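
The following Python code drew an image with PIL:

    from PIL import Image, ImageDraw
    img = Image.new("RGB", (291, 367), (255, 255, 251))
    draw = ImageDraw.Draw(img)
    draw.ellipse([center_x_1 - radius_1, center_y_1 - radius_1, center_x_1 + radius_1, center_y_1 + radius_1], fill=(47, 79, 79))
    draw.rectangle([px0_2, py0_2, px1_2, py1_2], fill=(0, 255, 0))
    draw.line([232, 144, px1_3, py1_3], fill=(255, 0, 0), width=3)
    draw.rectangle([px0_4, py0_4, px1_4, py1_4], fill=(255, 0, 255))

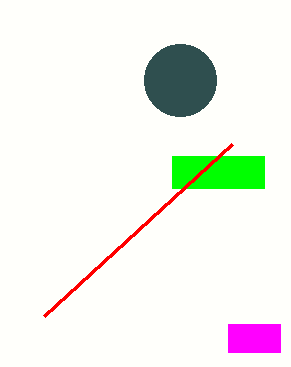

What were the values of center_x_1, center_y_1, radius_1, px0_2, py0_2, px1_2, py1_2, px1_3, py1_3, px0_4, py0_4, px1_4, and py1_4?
center_x_1 = 180
center_y_1 = 80
radius_1 = 36
px0_2 = 172
py0_2 = 156
px1_2 = 264
py1_2 = 188
px1_3 = 44
py1_3 = 316
px0_4 = 228
py0_4 = 324
px1_4 = 280
py1_4 = 352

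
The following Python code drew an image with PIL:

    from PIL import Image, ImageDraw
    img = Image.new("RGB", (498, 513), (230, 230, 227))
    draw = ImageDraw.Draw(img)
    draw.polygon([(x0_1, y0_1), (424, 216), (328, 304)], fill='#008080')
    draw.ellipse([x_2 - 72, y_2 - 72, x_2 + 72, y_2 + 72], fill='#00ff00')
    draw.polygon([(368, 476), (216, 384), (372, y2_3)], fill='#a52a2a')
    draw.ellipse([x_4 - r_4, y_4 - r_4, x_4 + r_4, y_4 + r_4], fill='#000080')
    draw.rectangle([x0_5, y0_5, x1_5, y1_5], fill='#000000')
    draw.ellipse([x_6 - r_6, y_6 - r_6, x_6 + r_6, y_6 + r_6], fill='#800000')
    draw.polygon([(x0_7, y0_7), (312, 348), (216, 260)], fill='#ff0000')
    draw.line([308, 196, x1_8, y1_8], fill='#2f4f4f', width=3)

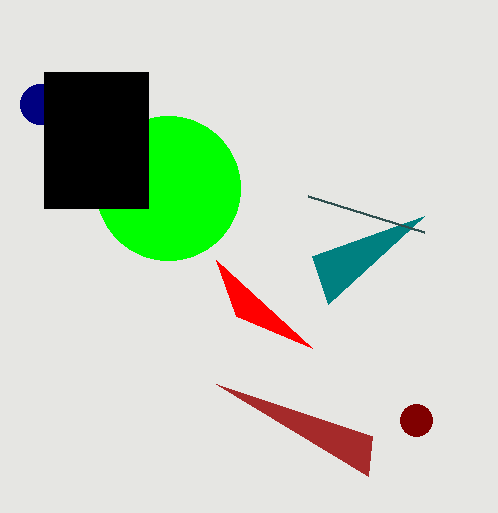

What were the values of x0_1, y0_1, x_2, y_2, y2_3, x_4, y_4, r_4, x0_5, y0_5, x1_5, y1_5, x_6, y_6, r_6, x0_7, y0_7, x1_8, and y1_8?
x0_1 = 312
y0_1 = 256
x_2 = 168
y_2 = 188
y2_3 = 436
x_4 = 40
y_4 = 104
r_4 = 20
x0_5 = 44
y0_5 = 72
x1_5 = 148
y1_5 = 208
x_6 = 416
y_6 = 420
r_6 = 16
x0_7 = 236
y0_7 = 316
x1_8 = 424
y1_8 = 232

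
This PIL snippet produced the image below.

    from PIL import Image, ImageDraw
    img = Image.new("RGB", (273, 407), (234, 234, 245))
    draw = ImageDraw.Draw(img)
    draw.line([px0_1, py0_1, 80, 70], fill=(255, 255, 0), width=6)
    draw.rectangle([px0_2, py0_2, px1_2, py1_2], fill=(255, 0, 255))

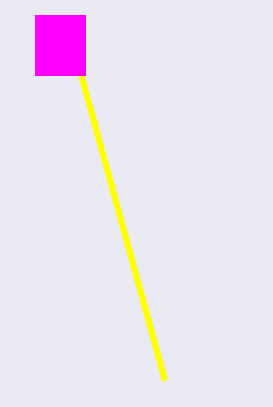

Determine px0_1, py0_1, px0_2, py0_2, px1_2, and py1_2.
px0_1 = 165; py0_1 = 380; px0_2 = 35; py0_2 = 15; px1_2 = 85; py1_2 = 75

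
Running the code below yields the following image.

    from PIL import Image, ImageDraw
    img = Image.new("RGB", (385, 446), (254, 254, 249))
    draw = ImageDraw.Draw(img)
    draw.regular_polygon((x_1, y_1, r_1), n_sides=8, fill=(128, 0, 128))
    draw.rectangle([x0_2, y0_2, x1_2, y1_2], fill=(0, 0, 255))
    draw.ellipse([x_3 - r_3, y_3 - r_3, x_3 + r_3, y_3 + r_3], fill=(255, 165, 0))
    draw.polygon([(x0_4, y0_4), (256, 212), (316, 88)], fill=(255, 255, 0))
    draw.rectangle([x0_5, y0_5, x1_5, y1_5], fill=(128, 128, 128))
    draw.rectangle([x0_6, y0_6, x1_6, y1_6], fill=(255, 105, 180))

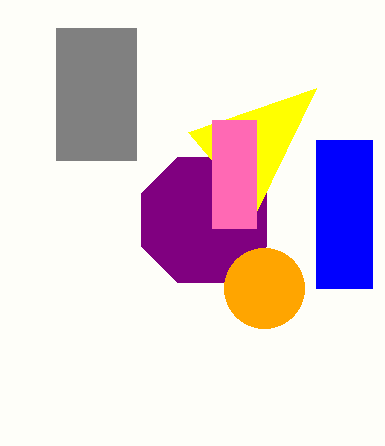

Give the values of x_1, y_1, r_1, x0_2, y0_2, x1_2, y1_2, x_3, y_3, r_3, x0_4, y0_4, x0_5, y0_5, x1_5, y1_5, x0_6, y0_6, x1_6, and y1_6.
x_1 = 204, y_1 = 220, r_1 = 68, x0_2 = 316, y0_2 = 140, x1_2 = 372, y1_2 = 288, x_3 = 264, y_3 = 288, r_3 = 40, x0_4 = 188, y0_4 = 132, x0_5 = 56, y0_5 = 28, x1_5 = 136, y1_5 = 160, x0_6 = 212, y0_6 = 120, x1_6 = 256, y1_6 = 228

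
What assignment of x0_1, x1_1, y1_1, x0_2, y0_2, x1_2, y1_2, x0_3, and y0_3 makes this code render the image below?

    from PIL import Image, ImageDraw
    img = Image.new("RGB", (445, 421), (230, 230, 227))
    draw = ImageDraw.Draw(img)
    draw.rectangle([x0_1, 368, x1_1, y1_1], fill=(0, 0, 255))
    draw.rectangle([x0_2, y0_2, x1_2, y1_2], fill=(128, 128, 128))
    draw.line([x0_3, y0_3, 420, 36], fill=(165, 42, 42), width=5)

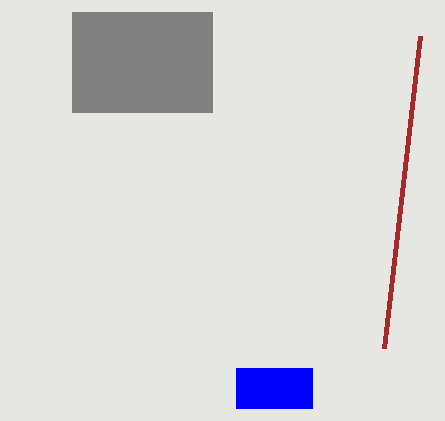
x0_1 = 236, x1_1 = 312, y1_1 = 408, x0_2 = 72, y0_2 = 12, x1_2 = 212, y1_2 = 112, x0_3 = 384, y0_3 = 348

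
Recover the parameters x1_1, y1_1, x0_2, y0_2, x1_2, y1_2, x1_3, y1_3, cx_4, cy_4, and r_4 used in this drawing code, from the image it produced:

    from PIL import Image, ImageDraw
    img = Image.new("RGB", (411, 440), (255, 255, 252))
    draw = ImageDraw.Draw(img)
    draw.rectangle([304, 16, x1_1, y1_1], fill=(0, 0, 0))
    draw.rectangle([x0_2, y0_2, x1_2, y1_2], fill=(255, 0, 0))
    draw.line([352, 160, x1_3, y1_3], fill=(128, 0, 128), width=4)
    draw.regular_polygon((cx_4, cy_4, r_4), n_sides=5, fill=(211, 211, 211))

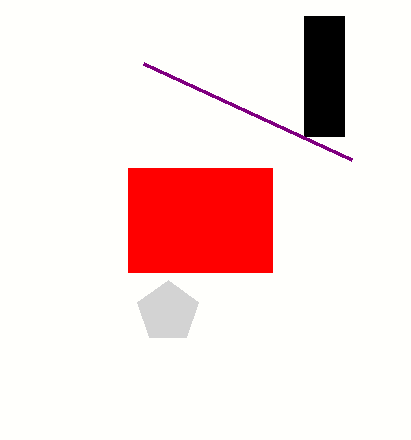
x1_1 = 344; y1_1 = 136; x0_2 = 128; y0_2 = 168; x1_2 = 272; y1_2 = 272; x1_3 = 144; y1_3 = 64; cx_4 = 168; cy_4 = 312; r_4 = 32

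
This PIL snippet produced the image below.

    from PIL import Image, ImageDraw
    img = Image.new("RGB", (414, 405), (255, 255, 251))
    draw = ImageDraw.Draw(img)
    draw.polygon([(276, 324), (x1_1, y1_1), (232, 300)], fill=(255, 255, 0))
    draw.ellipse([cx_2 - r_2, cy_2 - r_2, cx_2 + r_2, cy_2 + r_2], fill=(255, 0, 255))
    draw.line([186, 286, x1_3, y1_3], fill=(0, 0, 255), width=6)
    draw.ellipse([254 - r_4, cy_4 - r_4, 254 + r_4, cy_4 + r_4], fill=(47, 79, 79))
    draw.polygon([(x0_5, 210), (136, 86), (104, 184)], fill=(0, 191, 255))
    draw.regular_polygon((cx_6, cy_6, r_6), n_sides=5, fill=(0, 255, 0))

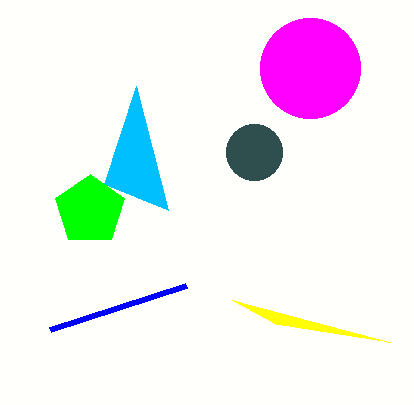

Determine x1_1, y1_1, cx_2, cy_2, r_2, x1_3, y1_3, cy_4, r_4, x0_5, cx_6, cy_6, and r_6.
x1_1 = 390
y1_1 = 342
cx_2 = 310
cy_2 = 68
r_2 = 50
x1_3 = 50
y1_3 = 330
cy_4 = 152
r_4 = 28
x0_5 = 168
cx_6 = 90
cy_6 = 210
r_6 = 36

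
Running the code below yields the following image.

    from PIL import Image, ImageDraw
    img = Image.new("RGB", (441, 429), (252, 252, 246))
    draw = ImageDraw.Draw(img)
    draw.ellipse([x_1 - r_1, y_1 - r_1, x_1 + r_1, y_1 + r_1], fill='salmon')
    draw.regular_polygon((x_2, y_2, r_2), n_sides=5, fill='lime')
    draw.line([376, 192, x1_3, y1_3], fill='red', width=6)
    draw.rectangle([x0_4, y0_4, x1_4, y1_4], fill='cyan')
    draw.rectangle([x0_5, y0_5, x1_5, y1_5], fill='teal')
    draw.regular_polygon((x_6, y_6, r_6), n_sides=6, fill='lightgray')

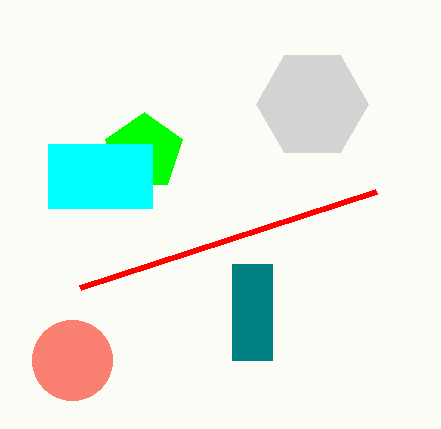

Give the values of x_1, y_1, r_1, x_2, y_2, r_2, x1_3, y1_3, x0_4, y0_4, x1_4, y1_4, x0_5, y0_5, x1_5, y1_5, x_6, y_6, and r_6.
x_1 = 72, y_1 = 360, r_1 = 40, x_2 = 144, y_2 = 152, r_2 = 40, x1_3 = 80, y1_3 = 288, x0_4 = 48, y0_4 = 144, x1_4 = 152, y1_4 = 208, x0_5 = 232, y0_5 = 264, x1_5 = 272, y1_5 = 360, x_6 = 312, y_6 = 104, r_6 = 56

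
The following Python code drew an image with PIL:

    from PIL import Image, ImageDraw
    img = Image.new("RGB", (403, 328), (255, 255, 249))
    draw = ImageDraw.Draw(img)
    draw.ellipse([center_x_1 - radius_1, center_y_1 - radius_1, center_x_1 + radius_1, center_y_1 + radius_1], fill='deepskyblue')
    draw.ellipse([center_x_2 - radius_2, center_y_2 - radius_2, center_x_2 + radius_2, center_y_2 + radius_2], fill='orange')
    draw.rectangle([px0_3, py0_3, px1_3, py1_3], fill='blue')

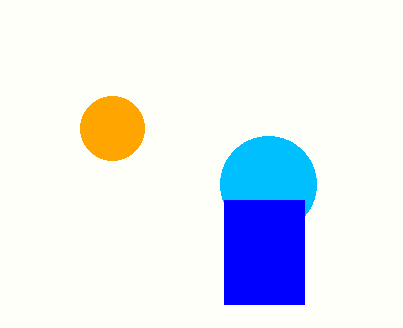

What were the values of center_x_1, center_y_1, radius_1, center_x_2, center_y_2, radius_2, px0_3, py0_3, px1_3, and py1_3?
center_x_1 = 268, center_y_1 = 184, radius_1 = 48, center_x_2 = 112, center_y_2 = 128, radius_2 = 32, px0_3 = 224, py0_3 = 200, px1_3 = 304, py1_3 = 304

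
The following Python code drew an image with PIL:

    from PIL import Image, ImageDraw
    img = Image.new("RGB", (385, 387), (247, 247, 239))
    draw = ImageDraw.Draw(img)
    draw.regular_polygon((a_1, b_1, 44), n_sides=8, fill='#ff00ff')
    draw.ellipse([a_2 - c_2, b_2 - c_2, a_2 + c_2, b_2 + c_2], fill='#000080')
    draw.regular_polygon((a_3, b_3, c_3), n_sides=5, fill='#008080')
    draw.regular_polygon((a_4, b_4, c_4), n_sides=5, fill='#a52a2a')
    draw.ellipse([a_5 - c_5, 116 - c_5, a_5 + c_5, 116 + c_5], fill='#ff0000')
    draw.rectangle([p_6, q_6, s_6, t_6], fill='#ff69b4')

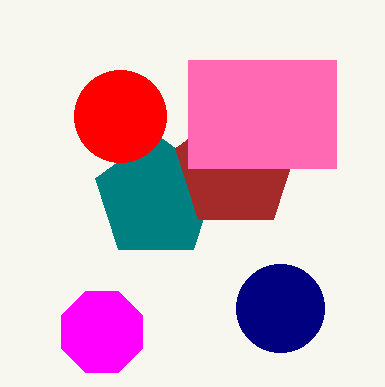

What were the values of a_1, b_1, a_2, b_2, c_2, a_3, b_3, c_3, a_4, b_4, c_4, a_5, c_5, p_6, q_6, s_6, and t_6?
a_1 = 102, b_1 = 332, a_2 = 280, b_2 = 308, c_2 = 44, a_3 = 156, b_3 = 198, c_3 = 64, a_4 = 236, b_4 = 168, c_4 = 64, a_5 = 120, c_5 = 46, p_6 = 188, q_6 = 60, s_6 = 336, t_6 = 168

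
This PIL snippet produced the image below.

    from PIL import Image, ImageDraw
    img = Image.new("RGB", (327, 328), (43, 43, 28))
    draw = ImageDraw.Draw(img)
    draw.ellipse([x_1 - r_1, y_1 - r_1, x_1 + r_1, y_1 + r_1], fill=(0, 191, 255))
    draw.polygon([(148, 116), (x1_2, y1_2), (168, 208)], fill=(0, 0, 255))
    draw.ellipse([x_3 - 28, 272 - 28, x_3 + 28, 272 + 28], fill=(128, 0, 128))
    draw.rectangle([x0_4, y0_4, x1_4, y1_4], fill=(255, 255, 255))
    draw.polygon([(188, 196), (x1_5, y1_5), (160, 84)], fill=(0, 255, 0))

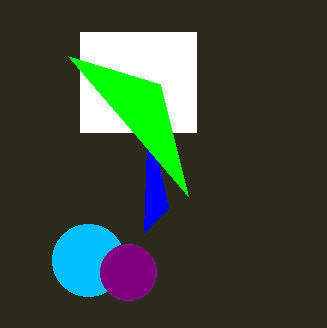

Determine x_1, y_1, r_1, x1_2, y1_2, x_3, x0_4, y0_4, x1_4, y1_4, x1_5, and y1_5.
x_1 = 88, y_1 = 260, r_1 = 36, x1_2 = 144, y1_2 = 232, x_3 = 128, x0_4 = 80, y0_4 = 32, x1_4 = 196, y1_4 = 132, x1_5 = 68, y1_5 = 56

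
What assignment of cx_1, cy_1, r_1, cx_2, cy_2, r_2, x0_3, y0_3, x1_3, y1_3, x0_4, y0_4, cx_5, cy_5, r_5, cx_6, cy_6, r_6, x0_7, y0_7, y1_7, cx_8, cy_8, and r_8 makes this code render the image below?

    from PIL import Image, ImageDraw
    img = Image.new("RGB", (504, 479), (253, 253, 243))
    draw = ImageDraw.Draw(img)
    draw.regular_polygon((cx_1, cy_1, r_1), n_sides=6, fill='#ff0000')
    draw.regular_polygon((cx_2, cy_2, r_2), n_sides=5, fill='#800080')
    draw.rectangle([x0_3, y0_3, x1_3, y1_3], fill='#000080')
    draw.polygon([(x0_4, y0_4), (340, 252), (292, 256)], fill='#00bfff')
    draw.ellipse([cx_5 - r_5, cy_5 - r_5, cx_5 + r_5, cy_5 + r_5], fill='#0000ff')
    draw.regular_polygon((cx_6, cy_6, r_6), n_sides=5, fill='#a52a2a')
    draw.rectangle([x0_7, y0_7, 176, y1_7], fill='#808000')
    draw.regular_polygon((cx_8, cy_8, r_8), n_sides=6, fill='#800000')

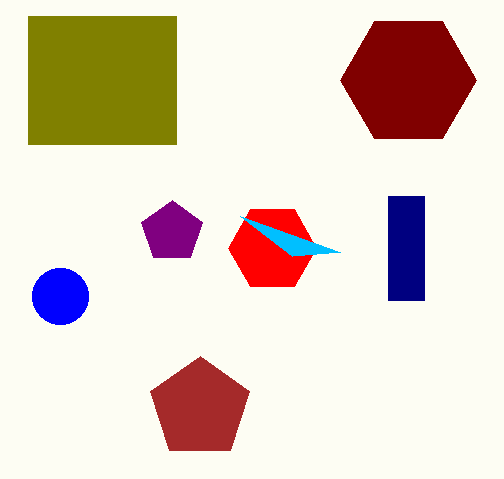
cx_1 = 272, cy_1 = 248, r_1 = 44, cx_2 = 172, cy_2 = 232, r_2 = 32, x0_3 = 388, y0_3 = 196, x1_3 = 424, y1_3 = 300, x0_4 = 240, y0_4 = 216, cx_5 = 60, cy_5 = 296, r_5 = 28, cx_6 = 200, cy_6 = 408, r_6 = 52, x0_7 = 28, y0_7 = 16, y1_7 = 144, cx_8 = 408, cy_8 = 80, r_8 = 68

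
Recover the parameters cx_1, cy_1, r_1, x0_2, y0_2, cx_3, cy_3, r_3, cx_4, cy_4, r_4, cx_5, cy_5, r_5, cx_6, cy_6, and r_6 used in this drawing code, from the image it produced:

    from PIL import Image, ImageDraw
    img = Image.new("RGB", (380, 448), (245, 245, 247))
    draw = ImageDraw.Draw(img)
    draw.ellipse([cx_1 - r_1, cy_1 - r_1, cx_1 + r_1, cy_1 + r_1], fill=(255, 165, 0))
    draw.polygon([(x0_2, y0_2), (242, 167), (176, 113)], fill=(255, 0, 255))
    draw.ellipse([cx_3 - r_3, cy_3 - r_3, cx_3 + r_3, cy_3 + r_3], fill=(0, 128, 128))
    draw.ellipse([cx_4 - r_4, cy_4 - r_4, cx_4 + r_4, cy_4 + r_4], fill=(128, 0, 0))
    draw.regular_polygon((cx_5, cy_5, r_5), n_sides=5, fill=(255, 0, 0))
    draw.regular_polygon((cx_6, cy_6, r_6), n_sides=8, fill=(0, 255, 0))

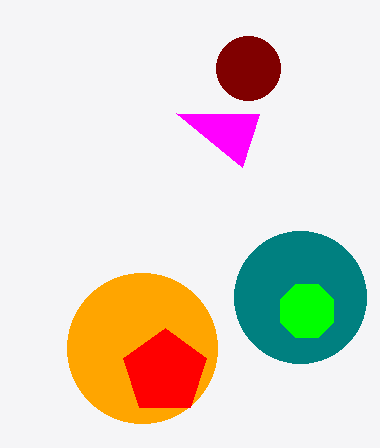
cx_1 = 142
cy_1 = 348
r_1 = 75
x0_2 = 259
y0_2 = 114
cx_3 = 300
cy_3 = 297
r_3 = 66
cx_4 = 248
cy_4 = 68
r_4 = 32
cx_5 = 165
cy_5 = 372
r_5 = 44
cx_6 = 307
cy_6 = 311
r_6 = 29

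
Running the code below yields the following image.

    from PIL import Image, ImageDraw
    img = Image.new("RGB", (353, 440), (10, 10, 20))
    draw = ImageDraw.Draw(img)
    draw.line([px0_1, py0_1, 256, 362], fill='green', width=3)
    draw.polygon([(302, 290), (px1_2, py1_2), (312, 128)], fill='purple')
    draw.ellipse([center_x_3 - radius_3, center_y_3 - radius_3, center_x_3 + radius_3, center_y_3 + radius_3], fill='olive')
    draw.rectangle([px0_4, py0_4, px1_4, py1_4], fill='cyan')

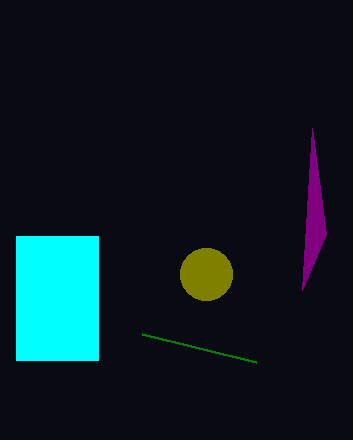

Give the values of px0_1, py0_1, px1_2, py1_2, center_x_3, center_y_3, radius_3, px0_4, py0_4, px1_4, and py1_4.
px0_1 = 142
py0_1 = 334
px1_2 = 326
py1_2 = 234
center_x_3 = 206
center_y_3 = 274
radius_3 = 26
px0_4 = 16
py0_4 = 236
px1_4 = 98
py1_4 = 360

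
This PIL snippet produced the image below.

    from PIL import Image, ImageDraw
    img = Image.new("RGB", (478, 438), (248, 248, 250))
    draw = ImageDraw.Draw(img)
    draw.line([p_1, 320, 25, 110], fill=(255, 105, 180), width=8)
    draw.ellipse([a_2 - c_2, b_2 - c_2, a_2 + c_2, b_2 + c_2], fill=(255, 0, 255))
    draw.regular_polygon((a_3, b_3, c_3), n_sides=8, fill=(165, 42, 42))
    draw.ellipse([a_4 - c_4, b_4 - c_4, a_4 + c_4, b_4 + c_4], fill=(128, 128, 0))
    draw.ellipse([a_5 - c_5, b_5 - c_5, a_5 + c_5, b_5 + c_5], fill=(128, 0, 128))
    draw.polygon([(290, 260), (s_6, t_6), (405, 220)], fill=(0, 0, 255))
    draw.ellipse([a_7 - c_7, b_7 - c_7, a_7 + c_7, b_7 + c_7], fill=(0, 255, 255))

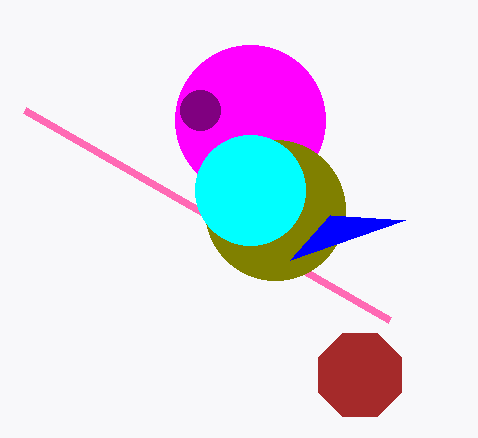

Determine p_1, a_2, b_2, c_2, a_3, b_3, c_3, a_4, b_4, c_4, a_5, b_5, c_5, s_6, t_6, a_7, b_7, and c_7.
p_1 = 390, a_2 = 250, b_2 = 120, c_2 = 75, a_3 = 360, b_3 = 375, c_3 = 45, a_4 = 275, b_4 = 210, c_4 = 70, a_5 = 200, b_5 = 110, c_5 = 20, s_6 = 330, t_6 = 215, a_7 = 250, b_7 = 190, c_7 = 55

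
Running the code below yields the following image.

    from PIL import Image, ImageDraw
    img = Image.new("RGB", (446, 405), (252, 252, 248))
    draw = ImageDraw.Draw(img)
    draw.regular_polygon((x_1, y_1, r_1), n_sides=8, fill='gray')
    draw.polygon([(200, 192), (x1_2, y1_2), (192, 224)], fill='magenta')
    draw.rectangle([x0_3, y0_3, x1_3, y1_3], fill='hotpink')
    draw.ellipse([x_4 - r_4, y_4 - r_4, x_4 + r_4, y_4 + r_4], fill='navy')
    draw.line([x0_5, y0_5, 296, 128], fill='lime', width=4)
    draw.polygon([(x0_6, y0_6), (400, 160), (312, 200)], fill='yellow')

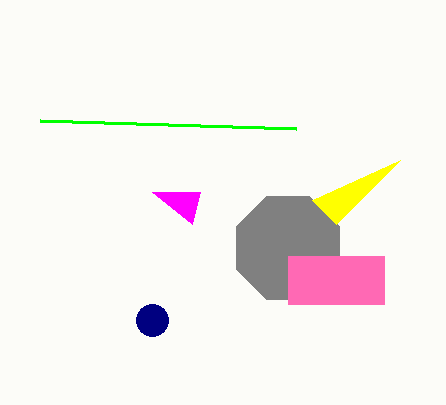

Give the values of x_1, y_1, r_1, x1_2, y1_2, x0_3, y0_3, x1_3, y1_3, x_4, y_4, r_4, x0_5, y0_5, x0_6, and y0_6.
x_1 = 288, y_1 = 248, r_1 = 56, x1_2 = 152, y1_2 = 192, x0_3 = 288, y0_3 = 256, x1_3 = 384, y1_3 = 304, x_4 = 152, y_4 = 320, r_4 = 16, x0_5 = 40, y0_5 = 120, x0_6 = 336, y0_6 = 224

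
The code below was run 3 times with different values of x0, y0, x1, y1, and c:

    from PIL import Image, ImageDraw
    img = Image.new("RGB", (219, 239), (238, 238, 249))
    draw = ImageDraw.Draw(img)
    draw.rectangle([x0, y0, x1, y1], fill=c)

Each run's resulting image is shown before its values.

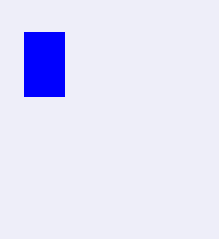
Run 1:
x0 = 24; y0 = 32; x1 = 64; y1 = 96; c = 'blue'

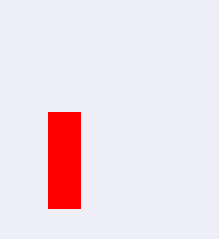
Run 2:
x0 = 48
y0 = 112
x1 = 80
y1 = 208
c = 'red'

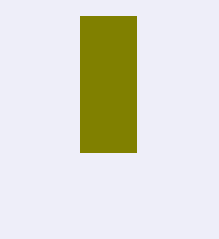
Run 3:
x0 = 80
y0 = 16
x1 = 136
y1 = 152
c = 'olive'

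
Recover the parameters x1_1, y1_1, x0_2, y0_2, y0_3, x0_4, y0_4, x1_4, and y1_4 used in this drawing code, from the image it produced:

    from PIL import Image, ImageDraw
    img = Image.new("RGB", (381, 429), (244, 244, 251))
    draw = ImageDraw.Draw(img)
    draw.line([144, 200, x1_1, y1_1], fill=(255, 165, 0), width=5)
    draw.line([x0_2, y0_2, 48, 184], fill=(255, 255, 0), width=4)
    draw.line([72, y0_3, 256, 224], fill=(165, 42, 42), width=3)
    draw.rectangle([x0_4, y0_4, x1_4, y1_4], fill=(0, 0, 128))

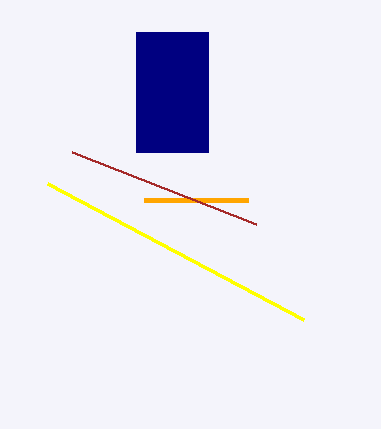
x1_1 = 248; y1_1 = 200; x0_2 = 304; y0_2 = 320; y0_3 = 152; x0_4 = 136; y0_4 = 32; x1_4 = 208; y1_4 = 152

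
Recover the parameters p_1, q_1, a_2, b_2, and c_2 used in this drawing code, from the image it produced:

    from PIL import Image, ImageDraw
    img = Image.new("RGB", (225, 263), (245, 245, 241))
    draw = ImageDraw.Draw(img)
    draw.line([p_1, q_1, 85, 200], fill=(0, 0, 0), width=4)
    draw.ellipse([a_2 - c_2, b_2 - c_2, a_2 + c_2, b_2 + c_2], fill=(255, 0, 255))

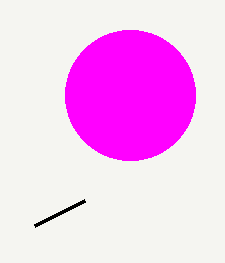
p_1 = 35; q_1 = 225; a_2 = 130; b_2 = 95; c_2 = 65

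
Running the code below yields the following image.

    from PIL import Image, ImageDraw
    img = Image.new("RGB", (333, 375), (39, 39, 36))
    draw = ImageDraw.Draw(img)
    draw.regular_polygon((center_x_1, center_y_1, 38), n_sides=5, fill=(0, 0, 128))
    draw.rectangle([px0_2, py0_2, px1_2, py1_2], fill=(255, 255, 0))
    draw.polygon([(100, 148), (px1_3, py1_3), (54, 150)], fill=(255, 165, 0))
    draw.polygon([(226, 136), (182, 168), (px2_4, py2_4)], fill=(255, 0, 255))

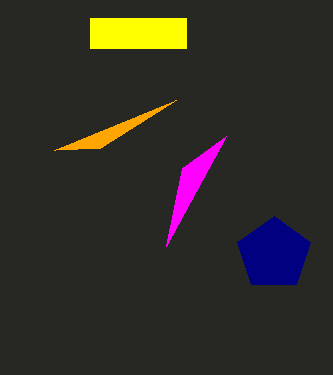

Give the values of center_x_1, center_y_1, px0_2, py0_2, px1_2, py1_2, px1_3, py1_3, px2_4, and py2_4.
center_x_1 = 274
center_y_1 = 254
px0_2 = 90
py0_2 = 18
px1_2 = 186
py1_2 = 48
px1_3 = 176
py1_3 = 100
px2_4 = 166
py2_4 = 246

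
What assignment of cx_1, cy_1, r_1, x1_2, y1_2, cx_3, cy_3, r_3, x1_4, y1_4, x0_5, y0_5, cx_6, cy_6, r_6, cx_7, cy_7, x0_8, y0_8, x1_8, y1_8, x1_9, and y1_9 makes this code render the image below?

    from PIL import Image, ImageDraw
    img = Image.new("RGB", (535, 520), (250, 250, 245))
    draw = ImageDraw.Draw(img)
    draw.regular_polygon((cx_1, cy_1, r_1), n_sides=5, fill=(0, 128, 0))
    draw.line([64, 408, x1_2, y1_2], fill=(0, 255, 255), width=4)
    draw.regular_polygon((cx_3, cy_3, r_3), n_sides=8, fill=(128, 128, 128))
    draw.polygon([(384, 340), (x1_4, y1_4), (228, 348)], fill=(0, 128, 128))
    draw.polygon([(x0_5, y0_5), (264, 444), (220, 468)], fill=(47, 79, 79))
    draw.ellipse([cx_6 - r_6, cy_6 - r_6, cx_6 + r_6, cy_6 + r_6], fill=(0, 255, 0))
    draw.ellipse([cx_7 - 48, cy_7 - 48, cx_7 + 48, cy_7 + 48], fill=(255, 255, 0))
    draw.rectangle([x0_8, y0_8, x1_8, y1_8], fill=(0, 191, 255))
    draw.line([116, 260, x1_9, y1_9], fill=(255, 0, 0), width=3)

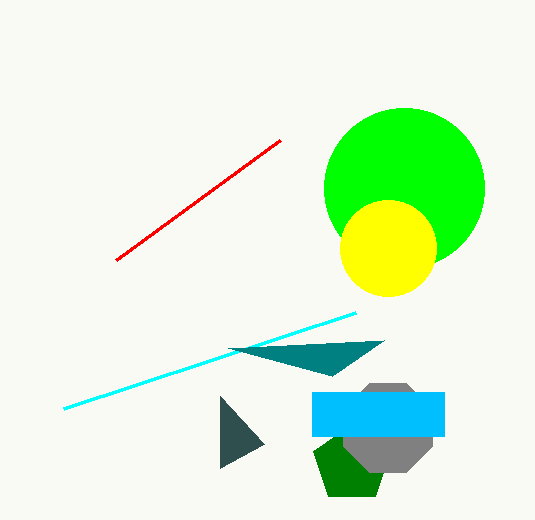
cx_1 = 352
cy_1 = 464
r_1 = 40
x1_2 = 356
y1_2 = 312
cx_3 = 388
cy_3 = 428
r_3 = 48
x1_4 = 332
y1_4 = 376
x0_5 = 220
y0_5 = 396
cx_6 = 404
cy_6 = 188
r_6 = 80
cx_7 = 388
cy_7 = 248
x0_8 = 312
y0_8 = 392
x1_8 = 444
y1_8 = 436
x1_9 = 280
y1_9 = 140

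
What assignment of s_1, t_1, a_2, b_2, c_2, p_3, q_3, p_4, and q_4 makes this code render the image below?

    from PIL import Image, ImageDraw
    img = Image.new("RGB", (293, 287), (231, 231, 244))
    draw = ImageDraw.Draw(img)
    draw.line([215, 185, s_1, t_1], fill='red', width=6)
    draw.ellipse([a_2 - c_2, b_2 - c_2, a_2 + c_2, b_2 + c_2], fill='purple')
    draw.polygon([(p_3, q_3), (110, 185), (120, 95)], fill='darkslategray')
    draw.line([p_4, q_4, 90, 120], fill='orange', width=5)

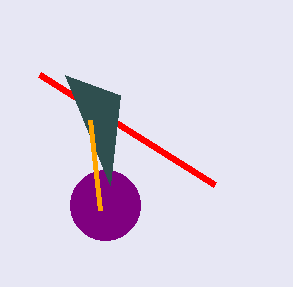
s_1 = 40, t_1 = 75, a_2 = 105, b_2 = 205, c_2 = 35, p_3 = 65, q_3 = 75, p_4 = 100, q_4 = 210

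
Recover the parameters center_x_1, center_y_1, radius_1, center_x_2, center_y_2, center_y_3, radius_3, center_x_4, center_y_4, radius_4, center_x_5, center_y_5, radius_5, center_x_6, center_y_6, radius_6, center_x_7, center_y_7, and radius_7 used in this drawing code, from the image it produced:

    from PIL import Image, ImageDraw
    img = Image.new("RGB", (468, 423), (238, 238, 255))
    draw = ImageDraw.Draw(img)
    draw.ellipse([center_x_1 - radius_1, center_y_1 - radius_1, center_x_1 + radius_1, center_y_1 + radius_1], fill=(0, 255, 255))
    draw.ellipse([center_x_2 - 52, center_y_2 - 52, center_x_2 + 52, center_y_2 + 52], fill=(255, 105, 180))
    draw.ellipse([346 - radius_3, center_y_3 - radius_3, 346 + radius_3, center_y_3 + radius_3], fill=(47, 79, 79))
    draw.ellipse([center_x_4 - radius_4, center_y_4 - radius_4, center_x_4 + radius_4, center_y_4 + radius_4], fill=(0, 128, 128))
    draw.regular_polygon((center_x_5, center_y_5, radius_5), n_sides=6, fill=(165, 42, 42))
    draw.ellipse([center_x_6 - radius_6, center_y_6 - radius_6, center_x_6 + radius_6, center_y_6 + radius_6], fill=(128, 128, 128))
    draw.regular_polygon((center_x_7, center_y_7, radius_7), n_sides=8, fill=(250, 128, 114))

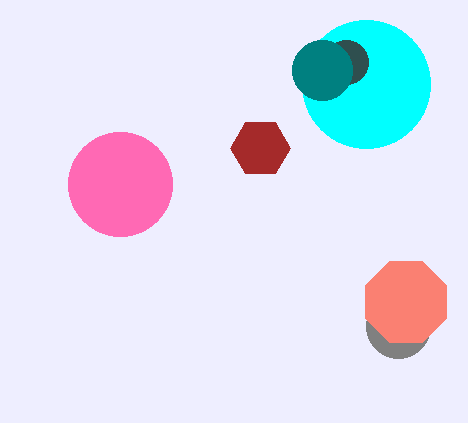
center_x_1 = 366
center_y_1 = 84
radius_1 = 64
center_x_2 = 120
center_y_2 = 184
center_y_3 = 62
radius_3 = 22
center_x_4 = 322
center_y_4 = 70
radius_4 = 30
center_x_5 = 260
center_y_5 = 148
radius_5 = 30
center_x_6 = 398
center_y_6 = 326
radius_6 = 32
center_x_7 = 406
center_y_7 = 302
radius_7 = 44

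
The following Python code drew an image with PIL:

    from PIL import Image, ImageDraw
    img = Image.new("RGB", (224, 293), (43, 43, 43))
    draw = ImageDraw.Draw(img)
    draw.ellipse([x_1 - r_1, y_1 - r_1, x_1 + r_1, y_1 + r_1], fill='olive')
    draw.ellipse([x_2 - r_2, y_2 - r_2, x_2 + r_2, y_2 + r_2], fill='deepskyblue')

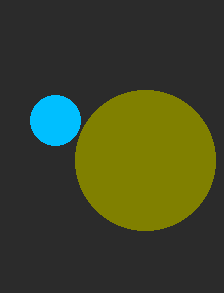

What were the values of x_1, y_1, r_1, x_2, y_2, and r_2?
x_1 = 145; y_1 = 160; r_1 = 70; x_2 = 55; y_2 = 120; r_2 = 25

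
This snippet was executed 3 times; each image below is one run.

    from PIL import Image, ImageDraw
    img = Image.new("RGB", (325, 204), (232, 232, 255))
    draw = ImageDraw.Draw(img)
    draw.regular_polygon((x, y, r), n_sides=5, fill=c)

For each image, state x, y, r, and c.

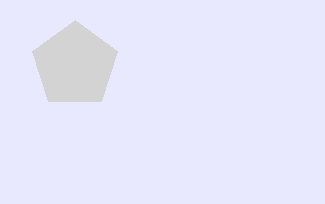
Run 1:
x = 75
y = 65
r = 45
c = 'lightgray'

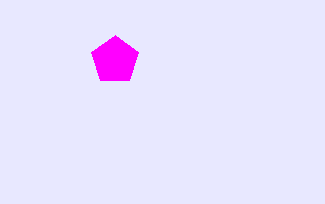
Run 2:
x = 115
y = 60
r = 25
c = 'magenta'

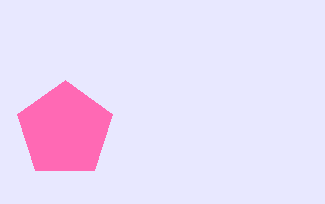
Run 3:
x = 65; y = 130; r = 50; c = 'hotpink'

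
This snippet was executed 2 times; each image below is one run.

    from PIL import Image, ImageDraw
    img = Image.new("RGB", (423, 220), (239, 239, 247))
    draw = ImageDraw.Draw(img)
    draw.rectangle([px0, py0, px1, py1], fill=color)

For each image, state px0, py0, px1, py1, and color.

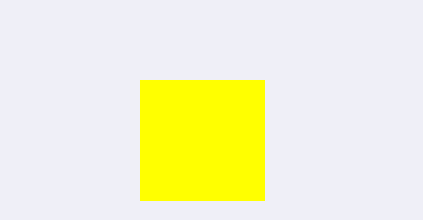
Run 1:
px0 = 140
py0 = 80
px1 = 264
py1 = 200
color = 'yellow'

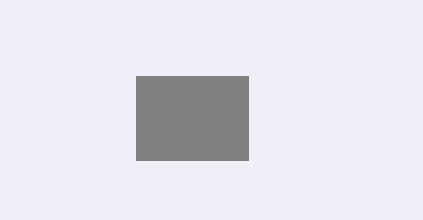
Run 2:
px0 = 136, py0 = 76, px1 = 248, py1 = 160, color = 'gray'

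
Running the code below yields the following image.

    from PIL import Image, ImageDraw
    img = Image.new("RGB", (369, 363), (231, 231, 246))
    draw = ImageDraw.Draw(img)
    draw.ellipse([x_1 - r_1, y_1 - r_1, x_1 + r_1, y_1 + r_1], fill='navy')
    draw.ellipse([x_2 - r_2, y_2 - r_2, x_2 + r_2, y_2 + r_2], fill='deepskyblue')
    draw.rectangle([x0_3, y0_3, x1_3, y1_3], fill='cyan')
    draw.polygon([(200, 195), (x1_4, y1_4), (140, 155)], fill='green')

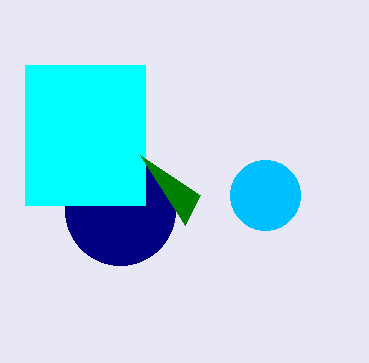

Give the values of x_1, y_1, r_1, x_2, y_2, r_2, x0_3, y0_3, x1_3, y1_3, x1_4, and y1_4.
x_1 = 120
y_1 = 210
r_1 = 55
x_2 = 265
y_2 = 195
r_2 = 35
x0_3 = 25
y0_3 = 65
x1_3 = 145
y1_3 = 205
x1_4 = 185
y1_4 = 225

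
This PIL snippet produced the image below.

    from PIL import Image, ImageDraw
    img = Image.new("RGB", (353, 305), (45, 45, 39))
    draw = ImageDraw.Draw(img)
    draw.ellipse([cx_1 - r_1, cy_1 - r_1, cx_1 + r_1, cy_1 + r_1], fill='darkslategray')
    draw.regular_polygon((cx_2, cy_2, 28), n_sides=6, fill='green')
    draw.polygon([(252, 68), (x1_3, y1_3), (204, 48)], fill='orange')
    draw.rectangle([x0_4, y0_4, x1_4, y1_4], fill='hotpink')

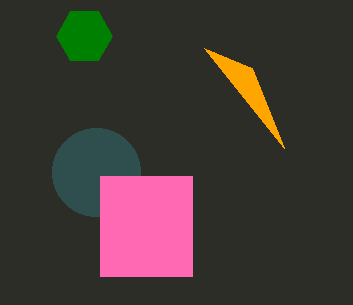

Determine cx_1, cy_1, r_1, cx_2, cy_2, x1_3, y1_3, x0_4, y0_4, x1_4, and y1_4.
cx_1 = 96; cy_1 = 172; r_1 = 44; cx_2 = 84; cy_2 = 36; x1_3 = 284; y1_3 = 148; x0_4 = 100; y0_4 = 176; x1_4 = 192; y1_4 = 276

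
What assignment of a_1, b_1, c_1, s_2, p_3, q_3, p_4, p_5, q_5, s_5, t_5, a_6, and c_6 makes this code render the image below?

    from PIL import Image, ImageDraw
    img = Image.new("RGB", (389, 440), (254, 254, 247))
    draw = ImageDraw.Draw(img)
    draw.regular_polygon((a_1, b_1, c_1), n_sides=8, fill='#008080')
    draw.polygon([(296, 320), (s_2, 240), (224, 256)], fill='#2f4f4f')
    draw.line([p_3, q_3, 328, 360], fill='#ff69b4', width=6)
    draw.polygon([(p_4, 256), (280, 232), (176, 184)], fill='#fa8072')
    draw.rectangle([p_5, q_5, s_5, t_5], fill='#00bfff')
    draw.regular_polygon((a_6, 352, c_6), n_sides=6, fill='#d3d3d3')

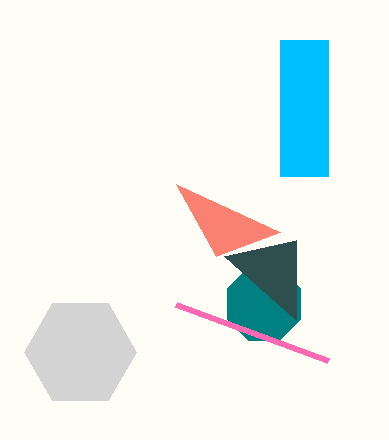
a_1 = 264
b_1 = 304
c_1 = 40
s_2 = 296
p_3 = 176
q_3 = 304
p_4 = 216
p_5 = 280
q_5 = 40
s_5 = 328
t_5 = 176
a_6 = 80
c_6 = 56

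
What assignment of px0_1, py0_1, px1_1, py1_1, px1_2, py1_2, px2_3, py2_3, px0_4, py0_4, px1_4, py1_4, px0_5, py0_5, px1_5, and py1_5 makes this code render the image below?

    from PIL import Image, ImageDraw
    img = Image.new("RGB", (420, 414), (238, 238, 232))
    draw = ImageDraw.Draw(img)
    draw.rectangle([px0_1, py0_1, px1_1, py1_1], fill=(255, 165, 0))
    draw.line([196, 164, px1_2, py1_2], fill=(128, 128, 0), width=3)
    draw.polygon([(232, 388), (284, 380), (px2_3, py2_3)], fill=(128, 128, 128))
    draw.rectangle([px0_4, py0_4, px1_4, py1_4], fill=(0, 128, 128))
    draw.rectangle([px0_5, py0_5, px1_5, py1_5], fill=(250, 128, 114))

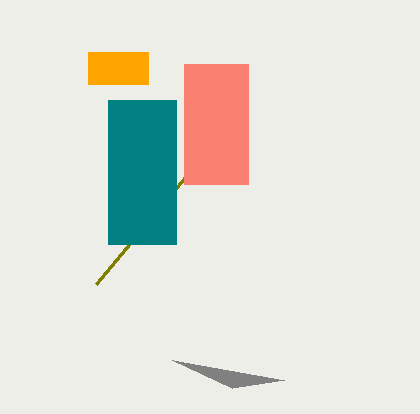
px0_1 = 88, py0_1 = 52, px1_1 = 148, py1_1 = 84, px1_2 = 96, py1_2 = 284, px2_3 = 172, py2_3 = 360, px0_4 = 108, py0_4 = 100, px1_4 = 176, py1_4 = 244, px0_5 = 184, py0_5 = 64, px1_5 = 248, py1_5 = 184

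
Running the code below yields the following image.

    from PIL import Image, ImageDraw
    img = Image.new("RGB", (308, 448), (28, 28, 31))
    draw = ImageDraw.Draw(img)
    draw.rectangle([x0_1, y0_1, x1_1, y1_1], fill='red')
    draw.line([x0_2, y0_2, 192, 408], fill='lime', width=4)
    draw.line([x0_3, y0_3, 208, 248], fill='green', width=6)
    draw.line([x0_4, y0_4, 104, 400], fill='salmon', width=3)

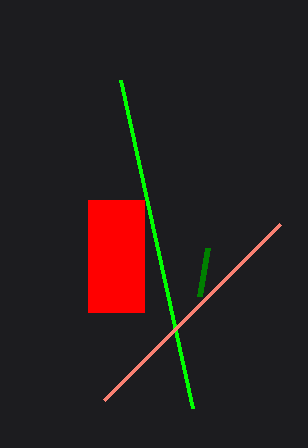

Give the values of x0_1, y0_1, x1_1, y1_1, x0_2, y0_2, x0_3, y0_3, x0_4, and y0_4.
x0_1 = 88; y0_1 = 200; x1_1 = 144; y1_1 = 312; x0_2 = 120; y0_2 = 80; x0_3 = 200; y0_3 = 296; x0_4 = 280; y0_4 = 224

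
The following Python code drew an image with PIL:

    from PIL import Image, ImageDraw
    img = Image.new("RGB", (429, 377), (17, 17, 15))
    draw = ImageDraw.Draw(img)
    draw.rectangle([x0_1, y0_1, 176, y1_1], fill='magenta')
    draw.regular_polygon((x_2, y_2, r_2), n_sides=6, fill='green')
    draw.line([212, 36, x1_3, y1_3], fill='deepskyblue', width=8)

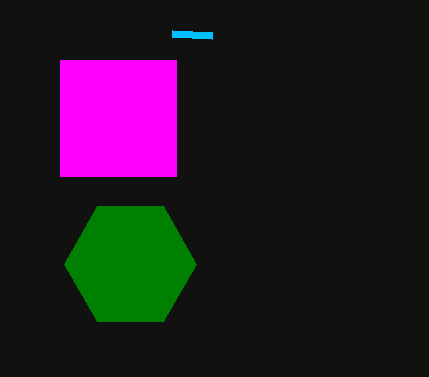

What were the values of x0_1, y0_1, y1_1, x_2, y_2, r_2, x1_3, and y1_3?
x0_1 = 60; y0_1 = 60; y1_1 = 176; x_2 = 130; y_2 = 264; r_2 = 66; x1_3 = 172; y1_3 = 34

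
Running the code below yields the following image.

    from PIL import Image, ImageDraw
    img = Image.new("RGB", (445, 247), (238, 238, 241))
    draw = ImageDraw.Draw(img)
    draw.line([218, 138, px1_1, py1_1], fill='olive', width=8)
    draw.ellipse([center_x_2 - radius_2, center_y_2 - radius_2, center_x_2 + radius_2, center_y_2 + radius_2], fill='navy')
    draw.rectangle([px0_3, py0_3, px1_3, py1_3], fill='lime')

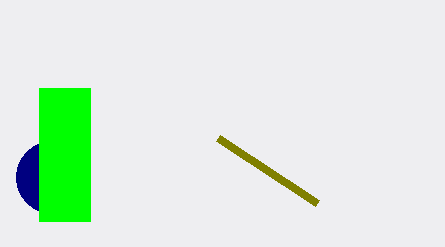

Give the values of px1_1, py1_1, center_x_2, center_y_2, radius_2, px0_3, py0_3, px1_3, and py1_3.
px1_1 = 317; py1_1 = 203; center_x_2 = 52; center_y_2 = 177; radius_2 = 36; px0_3 = 39; py0_3 = 88; px1_3 = 90; py1_3 = 221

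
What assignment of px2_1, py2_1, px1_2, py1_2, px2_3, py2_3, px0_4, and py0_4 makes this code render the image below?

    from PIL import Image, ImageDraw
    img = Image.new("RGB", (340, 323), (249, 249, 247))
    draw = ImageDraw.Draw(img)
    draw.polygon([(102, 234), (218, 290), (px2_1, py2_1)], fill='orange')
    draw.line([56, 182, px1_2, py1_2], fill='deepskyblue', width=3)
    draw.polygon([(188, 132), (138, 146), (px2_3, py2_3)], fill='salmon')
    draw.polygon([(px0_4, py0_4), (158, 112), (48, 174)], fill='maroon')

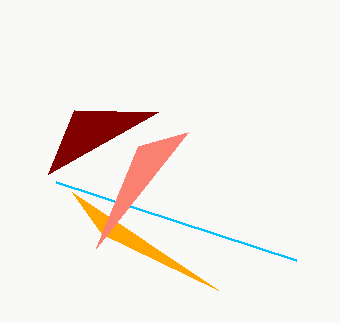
px2_1 = 72
py2_1 = 192
px1_2 = 296
py1_2 = 260
px2_3 = 96
py2_3 = 248
px0_4 = 74
py0_4 = 110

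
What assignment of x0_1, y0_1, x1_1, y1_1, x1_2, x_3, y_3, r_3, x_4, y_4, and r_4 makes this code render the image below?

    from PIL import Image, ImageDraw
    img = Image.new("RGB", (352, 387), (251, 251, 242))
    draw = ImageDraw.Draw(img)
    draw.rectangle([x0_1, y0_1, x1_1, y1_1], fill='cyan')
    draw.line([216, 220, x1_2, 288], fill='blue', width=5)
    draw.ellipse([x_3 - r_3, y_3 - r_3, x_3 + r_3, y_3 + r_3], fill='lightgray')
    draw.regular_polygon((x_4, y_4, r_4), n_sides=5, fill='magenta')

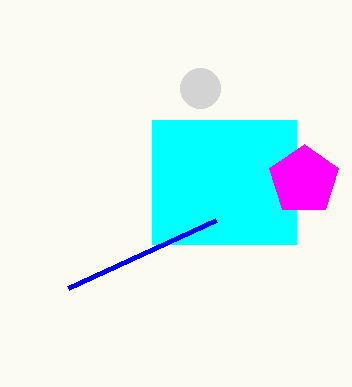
x0_1 = 152, y0_1 = 120, x1_1 = 296, y1_1 = 244, x1_2 = 68, x_3 = 200, y_3 = 88, r_3 = 20, x_4 = 304, y_4 = 180, r_4 = 36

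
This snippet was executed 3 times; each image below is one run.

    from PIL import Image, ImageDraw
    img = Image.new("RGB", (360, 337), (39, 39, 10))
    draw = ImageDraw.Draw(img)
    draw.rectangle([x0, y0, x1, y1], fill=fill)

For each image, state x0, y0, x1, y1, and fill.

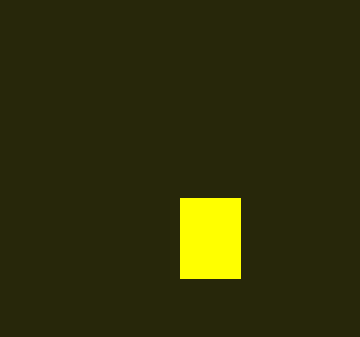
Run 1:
x0 = 180
y0 = 198
x1 = 240
y1 = 278
fill = 'yellow'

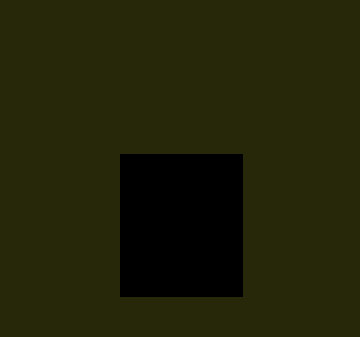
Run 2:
x0 = 120; y0 = 154; x1 = 242; y1 = 296; fill = 'black'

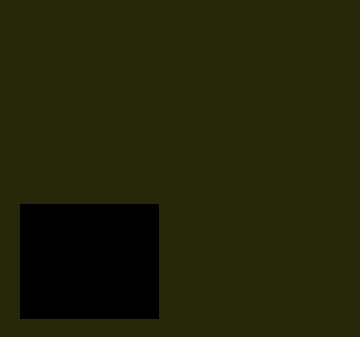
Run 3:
x0 = 20; y0 = 204; x1 = 158; y1 = 318; fill = 'black'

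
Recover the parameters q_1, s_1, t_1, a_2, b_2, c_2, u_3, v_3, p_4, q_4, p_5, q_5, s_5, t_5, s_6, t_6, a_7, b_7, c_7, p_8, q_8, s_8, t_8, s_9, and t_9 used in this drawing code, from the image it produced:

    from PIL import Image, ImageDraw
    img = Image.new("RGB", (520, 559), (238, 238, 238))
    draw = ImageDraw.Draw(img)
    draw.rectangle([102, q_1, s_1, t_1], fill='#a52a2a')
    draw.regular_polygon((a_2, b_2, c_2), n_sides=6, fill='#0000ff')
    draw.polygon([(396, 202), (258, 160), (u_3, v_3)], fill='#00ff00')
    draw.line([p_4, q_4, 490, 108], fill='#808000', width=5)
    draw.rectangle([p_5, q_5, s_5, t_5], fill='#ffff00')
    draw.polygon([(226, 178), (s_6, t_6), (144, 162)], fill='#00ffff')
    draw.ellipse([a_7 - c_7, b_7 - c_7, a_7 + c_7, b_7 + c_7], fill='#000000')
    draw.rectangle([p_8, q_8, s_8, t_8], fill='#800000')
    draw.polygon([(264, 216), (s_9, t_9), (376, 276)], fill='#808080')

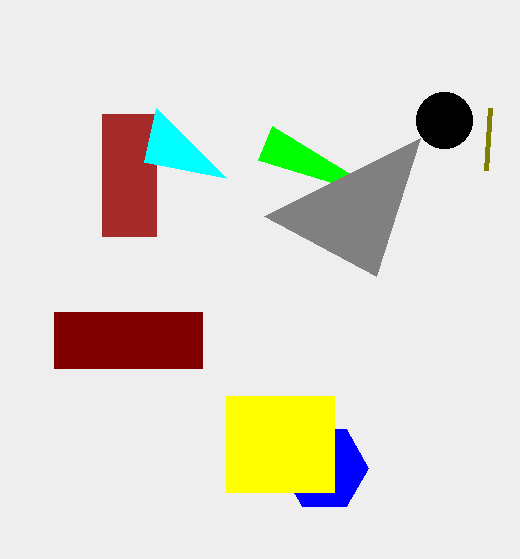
q_1 = 114
s_1 = 156
t_1 = 236
a_2 = 324
b_2 = 468
c_2 = 44
u_3 = 272
v_3 = 126
p_4 = 486
q_4 = 170
p_5 = 226
q_5 = 396
s_5 = 334
t_5 = 492
s_6 = 156
t_6 = 108
a_7 = 444
b_7 = 120
c_7 = 28
p_8 = 54
q_8 = 312
s_8 = 202
t_8 = 368
s_9 = 420
t_9 = 138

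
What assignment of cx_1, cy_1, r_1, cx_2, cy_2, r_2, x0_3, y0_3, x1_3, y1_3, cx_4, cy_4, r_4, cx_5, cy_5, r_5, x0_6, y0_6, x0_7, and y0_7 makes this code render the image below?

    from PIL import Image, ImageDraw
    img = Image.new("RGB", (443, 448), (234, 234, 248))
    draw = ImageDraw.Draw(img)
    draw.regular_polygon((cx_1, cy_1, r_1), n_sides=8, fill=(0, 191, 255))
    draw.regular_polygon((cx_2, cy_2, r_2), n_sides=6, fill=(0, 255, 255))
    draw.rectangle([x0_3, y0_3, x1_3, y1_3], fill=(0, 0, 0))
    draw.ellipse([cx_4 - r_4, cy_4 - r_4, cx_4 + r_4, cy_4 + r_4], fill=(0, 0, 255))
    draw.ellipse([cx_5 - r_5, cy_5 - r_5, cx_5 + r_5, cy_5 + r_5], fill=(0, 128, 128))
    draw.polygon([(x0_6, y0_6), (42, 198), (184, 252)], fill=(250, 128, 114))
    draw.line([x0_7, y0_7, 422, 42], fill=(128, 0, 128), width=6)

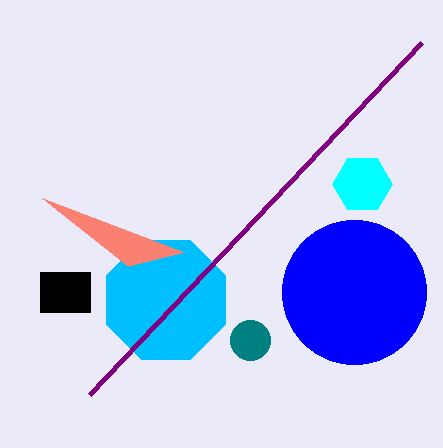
cx_1 = 166, cy_1 = 300, r_1 = 64, cx_2 = 362, cy_2 = 184, r_2 = 30, x0_3 = 40, y0_3 = 272, x1_3 = 90, y1_3 = 312, cx_4 = 354, cy_4 = 292, r_4 = 72, cx_5 = 250, cy_5 = 340, r_5 = 20, x0_6 = 128, y0_6 = 266, x0_7 = 90, y0_7 = 394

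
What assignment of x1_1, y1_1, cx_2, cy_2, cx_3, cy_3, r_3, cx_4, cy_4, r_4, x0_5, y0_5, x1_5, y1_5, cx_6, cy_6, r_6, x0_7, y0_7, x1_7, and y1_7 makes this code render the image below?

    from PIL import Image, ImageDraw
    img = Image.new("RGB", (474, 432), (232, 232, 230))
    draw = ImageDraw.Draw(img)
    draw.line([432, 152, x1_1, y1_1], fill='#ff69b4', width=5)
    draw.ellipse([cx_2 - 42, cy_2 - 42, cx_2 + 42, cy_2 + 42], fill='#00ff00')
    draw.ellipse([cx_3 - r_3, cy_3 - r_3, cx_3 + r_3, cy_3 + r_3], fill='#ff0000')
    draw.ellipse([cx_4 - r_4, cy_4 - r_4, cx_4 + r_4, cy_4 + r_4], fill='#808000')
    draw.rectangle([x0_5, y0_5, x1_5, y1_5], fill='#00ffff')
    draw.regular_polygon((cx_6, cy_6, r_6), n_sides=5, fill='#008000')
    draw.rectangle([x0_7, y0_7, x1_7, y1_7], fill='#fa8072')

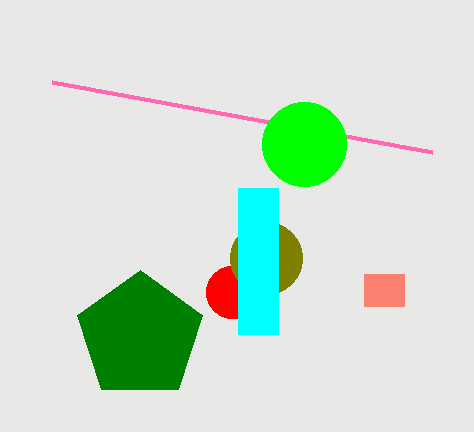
x1_1 = 52
y1_1 = 82
cx_2 = 304
cy_2 = 144
cx_3 = 232
cy_3 = 292
r_3 = 26
cx_4 = 266
cy_4 = 258
r_4 = 36
x0_5 = 238
y0_5 = 188
x1_5 = 278
y1_5 = 334
cx_6 = 140
cy_6 = 336
r_6 = 66
x0_7 = 364
y0_7 = 274
x1_7 = 404
y1_7 = 306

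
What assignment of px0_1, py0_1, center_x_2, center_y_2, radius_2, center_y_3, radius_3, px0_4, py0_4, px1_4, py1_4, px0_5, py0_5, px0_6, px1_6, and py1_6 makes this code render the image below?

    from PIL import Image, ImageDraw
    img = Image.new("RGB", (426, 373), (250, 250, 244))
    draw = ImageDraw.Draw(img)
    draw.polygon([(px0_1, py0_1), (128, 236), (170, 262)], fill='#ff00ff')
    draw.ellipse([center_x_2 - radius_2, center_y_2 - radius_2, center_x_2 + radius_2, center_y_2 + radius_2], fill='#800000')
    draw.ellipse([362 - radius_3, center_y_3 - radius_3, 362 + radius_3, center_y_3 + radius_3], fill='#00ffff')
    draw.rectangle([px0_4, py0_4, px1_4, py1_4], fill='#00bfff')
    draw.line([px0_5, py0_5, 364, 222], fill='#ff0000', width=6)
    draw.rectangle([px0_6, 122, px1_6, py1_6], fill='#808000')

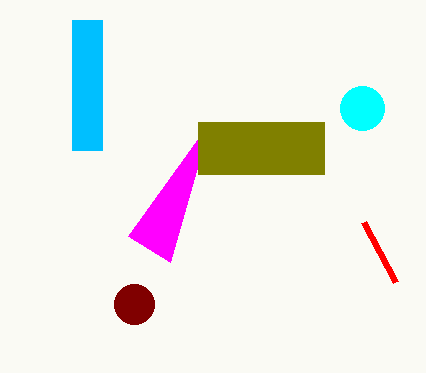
px0_1 = 210, py0_1 = 122, center_x_2 = 134, center_y_2 = 304, radius_2 = 20, center_y_3 = 108, radius_3 = 22, px0_4 = 72, py0_4 = 20, px1_4 = 102, py1_4 = 150, px0_5 = 396, py0_5 = 282, px0_6 = 198, px1_6 = 324, py1_6 = 174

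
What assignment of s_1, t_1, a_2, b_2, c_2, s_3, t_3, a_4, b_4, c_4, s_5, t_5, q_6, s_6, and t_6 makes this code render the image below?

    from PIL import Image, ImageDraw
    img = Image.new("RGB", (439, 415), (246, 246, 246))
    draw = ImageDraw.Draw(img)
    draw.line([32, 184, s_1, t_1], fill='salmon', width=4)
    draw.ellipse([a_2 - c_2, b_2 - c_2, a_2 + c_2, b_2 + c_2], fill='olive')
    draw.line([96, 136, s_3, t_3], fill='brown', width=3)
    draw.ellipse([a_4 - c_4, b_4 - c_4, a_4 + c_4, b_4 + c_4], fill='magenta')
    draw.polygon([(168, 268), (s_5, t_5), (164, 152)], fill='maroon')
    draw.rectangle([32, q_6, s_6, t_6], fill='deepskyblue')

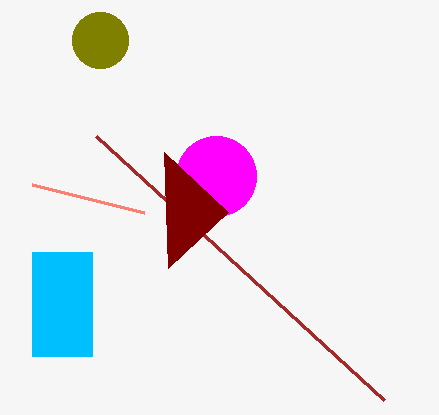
s_1 = 144, t_1 = 212, a_2 = 100, b_2 = 40, c_2 = 28, s_3 = 384, t_3 = 400, a_4 = 216, b_4 = 176, c_4 = 40, s_5 = 228, t_5 = 212, q_6 = 252, s_6 = 92, t_6 = 356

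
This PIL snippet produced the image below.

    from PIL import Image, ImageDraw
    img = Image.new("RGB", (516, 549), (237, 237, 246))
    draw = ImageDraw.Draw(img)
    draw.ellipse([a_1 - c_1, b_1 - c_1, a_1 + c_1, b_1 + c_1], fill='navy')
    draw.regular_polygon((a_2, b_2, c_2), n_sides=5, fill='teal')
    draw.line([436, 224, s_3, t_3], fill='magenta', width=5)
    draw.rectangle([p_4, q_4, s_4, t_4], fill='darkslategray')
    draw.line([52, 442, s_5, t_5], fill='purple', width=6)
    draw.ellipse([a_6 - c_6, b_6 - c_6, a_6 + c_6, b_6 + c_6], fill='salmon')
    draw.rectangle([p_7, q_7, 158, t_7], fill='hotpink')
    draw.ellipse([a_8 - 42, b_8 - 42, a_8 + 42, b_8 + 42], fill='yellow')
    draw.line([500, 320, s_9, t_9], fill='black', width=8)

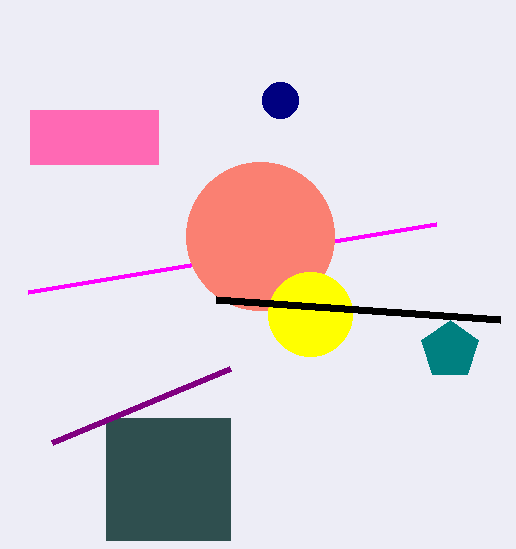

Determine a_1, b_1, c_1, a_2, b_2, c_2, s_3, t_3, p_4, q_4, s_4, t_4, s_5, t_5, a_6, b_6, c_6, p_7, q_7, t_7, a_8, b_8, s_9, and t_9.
a_1 = 280
b_1 = 100
c_1 = 18
a_2 = 450
b_2 = 350
c_2 = 30
s_3 = 28
t_3 = 292
p_4 = 106
q_4 = 418
s_4 = 230
t_4 = 540
s_5 = 230
t_5 = 368
a_6 = 260
b_6 = 236
c_6 = 74
p_7 = 30
q_7 = 110
t_7 = 164
a_8 = 310
b_8 = 314
s_9 = 216
t_9 = 300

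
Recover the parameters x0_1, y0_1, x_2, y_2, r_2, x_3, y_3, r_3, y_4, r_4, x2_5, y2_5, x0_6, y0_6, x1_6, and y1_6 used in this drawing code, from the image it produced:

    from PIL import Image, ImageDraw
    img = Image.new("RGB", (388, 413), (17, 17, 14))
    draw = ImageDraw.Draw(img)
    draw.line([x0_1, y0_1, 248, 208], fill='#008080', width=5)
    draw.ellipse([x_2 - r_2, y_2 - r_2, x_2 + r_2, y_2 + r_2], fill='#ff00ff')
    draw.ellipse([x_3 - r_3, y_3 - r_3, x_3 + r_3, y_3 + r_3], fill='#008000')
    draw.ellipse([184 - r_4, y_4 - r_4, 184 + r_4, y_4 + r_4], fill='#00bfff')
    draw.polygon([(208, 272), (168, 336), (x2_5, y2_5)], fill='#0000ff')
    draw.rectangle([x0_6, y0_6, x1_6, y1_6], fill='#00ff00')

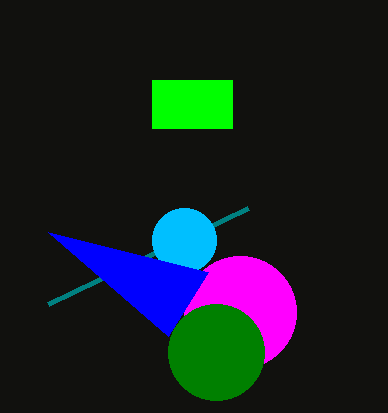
x0_1 = 48, y0_1 = 304, x_2 = 240, y_2 = 312, r_2 = 56, x_3 = 216, y_3 = 352, r_3 = 48, y_4 = 240, r_4 = 32, x2_5 = 48, y2_5 = 232, x0_6 = 152, y0_6 = 80, x1_6 = 232, y1_6 = 128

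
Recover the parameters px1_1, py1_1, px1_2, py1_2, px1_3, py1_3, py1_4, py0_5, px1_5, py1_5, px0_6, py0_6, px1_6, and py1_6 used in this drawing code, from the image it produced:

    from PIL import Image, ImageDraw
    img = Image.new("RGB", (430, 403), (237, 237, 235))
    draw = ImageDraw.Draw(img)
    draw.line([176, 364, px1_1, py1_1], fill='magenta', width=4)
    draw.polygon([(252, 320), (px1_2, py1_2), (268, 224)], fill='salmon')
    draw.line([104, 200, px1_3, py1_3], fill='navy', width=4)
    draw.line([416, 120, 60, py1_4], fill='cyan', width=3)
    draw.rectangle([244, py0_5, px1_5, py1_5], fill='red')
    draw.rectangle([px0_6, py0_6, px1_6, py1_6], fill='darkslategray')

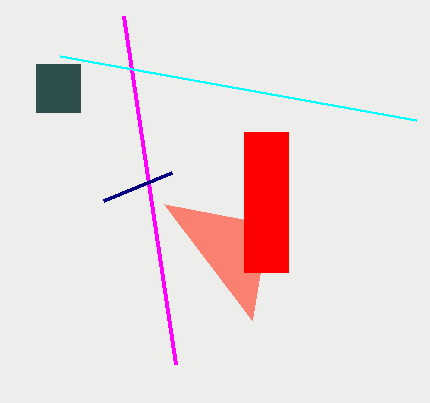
px1_1 = 124
py1_1 = 16
px1_2 = 164
py1_2 = 204
px1_3 = 172
py1_3 = 172
py1_4 = 56
py0_5 = 132
px1_5 = 288
py1_5 = 272
px0_6 = 36
py0_6 = 64
px1_6 = 80
py1_6 = 112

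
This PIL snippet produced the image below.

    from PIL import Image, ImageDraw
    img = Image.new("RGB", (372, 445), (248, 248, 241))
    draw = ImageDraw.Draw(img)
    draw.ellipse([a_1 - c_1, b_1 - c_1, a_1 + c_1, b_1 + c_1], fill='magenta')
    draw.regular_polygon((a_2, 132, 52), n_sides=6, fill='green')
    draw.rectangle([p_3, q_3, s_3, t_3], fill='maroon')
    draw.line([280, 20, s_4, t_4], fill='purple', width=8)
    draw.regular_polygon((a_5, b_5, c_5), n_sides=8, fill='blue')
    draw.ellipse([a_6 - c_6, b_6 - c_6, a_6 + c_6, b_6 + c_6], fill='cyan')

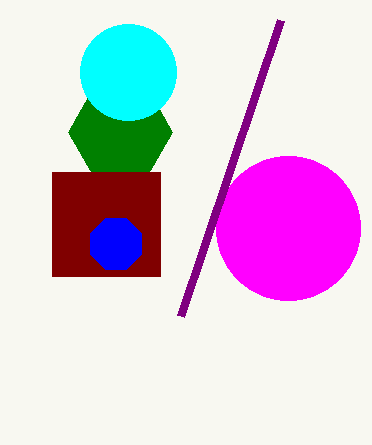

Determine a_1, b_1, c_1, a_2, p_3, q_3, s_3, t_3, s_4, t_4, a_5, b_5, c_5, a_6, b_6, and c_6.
a_1 = 288; b_1 = 228; c_1 = 72; a_2 = 120; p_3 = 52; q_3 = 172; s_3 = 160; t_3 = 276; s_4 = 180; t_4 = 316; a_5 = 116; b_5 = 244; c_5 = 28; a_6 = 128; b_6 = 72; c_6 = 48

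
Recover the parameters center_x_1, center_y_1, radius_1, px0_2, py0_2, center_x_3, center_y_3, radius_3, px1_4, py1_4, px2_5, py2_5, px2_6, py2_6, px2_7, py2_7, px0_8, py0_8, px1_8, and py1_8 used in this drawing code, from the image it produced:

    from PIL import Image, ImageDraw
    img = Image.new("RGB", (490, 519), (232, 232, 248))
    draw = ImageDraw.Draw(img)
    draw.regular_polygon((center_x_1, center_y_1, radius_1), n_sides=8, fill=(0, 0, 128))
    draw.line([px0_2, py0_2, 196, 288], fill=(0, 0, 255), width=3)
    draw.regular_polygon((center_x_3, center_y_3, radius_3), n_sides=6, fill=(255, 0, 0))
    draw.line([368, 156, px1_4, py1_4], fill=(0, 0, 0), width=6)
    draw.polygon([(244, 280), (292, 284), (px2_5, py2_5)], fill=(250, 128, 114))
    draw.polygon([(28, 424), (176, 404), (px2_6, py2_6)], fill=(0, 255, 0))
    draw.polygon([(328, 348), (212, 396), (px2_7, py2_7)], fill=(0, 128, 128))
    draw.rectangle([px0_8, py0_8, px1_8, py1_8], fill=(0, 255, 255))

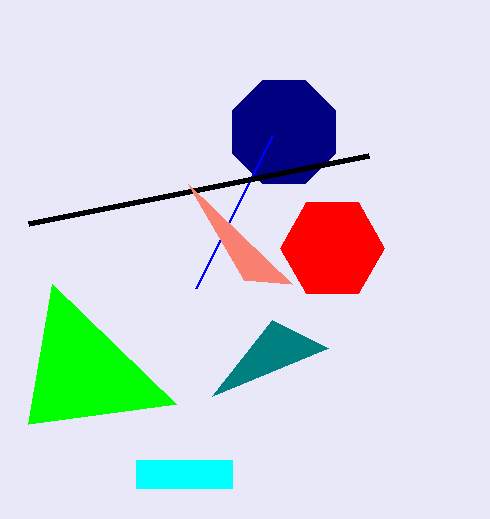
center_x_1 = 284; center_y_1 = 132; radius_1 = 56; px0_2 = 272; py0_2 = 136; center_x_3 = 332; center_y_3 = 248; radius_3 = 52; px1_4 = 28; py1_4 = 224; px2_5 = 188; py2_5 = 184; px2_6 = 52; py2_6 = 284; px2_7 = 272; py2_7 = 320; px0_8 = 136; py0_8 = 460; px1_8 = 232; py1_8 = 488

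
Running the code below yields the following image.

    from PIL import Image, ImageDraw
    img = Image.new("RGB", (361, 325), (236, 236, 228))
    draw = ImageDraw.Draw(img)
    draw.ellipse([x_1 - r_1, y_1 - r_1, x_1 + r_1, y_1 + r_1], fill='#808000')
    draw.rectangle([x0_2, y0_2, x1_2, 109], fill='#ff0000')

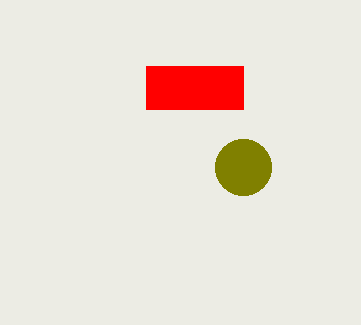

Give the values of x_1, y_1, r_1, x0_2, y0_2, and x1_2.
x_1 = 243; y_1 = 167; r_1 = 28; x0_2 = 146; y0_2 = 66; x1_2 = 243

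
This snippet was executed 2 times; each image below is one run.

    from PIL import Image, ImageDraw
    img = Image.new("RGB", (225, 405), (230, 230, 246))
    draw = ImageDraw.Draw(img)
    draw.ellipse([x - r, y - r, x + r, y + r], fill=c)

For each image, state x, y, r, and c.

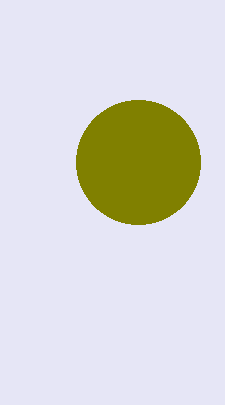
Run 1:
x = 138; y = 162; r = 62; c = 'olive'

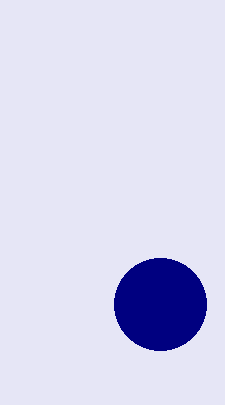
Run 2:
x = 160
y = 304
r = 46
c = 'navy'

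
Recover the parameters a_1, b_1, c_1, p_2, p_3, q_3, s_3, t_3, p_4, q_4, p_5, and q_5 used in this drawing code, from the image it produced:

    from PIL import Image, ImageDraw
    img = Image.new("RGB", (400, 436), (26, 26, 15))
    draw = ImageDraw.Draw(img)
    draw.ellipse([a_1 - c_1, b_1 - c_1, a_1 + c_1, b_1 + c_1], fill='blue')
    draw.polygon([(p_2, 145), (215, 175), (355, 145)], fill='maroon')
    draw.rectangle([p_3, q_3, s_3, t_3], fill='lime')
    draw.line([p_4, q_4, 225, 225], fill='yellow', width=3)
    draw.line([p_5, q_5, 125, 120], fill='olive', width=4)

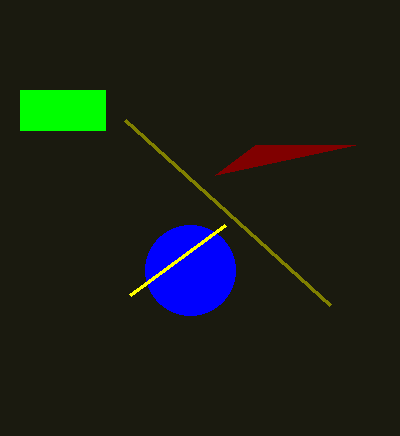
a_1 = 190
b_1 = 270
c_1 = 45
p_2 = 255
p_3 = 20
q_3 = 90
s_3 = 105
t_3 = 130
p_4 = 130
q_4 = 295
p_5 = 330
q_5 = 305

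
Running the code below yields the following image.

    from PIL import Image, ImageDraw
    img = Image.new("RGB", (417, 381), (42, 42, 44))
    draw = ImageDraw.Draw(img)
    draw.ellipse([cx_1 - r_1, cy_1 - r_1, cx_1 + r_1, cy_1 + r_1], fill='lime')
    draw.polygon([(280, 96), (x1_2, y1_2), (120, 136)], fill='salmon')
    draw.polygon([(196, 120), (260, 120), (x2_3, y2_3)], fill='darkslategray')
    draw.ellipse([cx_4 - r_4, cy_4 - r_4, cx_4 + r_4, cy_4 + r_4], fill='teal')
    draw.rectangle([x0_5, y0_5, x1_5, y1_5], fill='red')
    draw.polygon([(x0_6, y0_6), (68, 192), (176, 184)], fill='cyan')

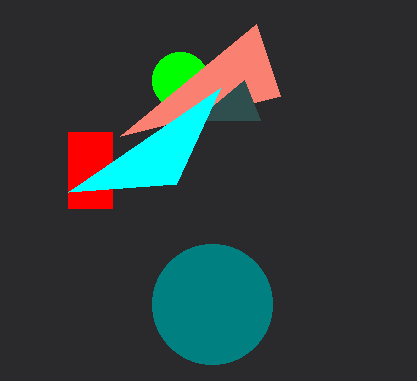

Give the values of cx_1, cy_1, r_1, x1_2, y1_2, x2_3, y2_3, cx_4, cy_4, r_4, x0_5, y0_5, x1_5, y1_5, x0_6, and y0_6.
cx_1 = 180, cy_1 = 80, r_1 = 28, x1_2 = 256, y1_2 = 24, x2_3 = 244, y2_3 = 80, cx_4 = 212, cy_4 = 304, r_4 = 60, x0_5 = 68, y0_5 = 132, x1_5 = 112, y1_5 = 208, x0_6 = 220, y0_6 = 88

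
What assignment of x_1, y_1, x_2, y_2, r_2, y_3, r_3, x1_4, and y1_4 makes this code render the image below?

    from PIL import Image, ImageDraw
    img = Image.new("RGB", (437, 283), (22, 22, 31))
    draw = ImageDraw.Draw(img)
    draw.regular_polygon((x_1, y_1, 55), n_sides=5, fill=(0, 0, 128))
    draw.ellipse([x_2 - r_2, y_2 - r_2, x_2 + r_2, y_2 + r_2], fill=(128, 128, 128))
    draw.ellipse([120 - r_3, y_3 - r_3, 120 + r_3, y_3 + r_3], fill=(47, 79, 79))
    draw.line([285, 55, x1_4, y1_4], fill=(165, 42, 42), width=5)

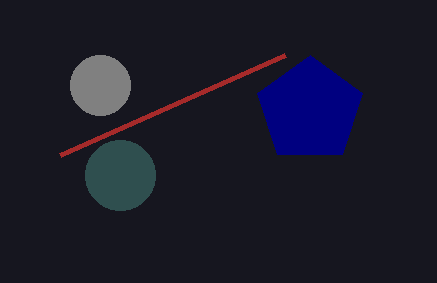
x_1 = 310
y_1 = 110
x_2 = 100
y_2 = 85
r_2 = 30
y_3 = 175
r_3 = 35
x1_4 = 60
y1_4 = 155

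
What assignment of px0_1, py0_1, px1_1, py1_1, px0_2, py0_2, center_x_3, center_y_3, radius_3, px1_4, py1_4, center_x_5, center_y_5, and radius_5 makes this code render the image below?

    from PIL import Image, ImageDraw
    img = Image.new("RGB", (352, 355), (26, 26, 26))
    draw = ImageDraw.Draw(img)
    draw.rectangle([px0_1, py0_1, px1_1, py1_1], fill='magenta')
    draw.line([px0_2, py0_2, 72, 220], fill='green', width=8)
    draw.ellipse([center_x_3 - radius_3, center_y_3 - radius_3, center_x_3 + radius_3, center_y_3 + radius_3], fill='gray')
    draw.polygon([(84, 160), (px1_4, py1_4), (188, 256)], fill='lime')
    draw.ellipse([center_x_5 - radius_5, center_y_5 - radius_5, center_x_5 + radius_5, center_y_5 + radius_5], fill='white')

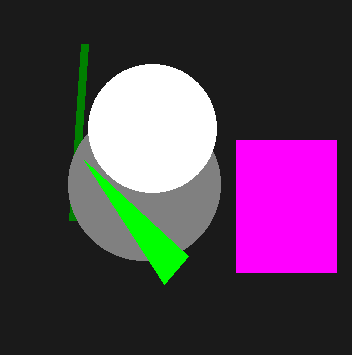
px0_1 = 236, py0_1 = 140, px1_1 = 336, py1_1 = 272, px0_2 = 84, py0_2 = 44, center_x_3 = 144, center_y_3 = 184, radius_3 = 76, px1_4 = 164, py1_4 = 284, center_x_5 = 152, center_y_5 = 128, radius_5 = 64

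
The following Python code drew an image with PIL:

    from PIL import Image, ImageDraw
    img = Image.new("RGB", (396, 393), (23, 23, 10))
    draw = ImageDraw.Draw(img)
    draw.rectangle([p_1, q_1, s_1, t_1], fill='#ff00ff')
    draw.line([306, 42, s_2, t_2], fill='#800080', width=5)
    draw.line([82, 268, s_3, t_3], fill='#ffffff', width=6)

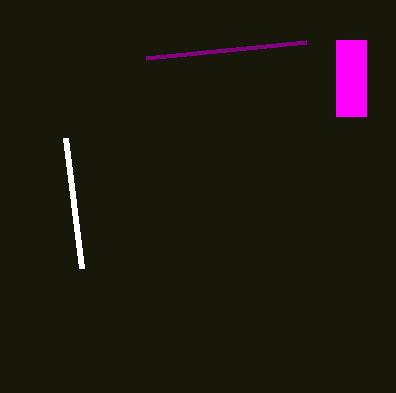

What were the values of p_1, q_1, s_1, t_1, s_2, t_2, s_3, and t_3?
p_1 = 336
q_1 = 40
s_1 = 366
t_1 = 116
s_2 = 146
t_2 = 58
s_3 = 66
t_3 = 138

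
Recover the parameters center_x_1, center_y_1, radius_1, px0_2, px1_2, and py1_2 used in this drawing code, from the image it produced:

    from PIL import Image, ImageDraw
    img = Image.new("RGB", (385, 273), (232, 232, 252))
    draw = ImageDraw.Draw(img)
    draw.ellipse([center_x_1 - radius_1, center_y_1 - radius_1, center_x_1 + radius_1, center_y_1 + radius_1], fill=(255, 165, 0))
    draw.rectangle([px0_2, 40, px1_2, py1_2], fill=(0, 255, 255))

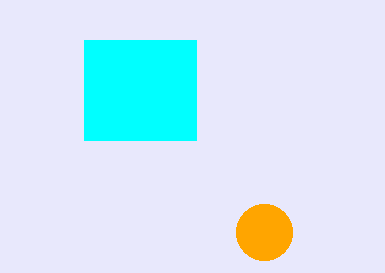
center_x_1 = 264, center_y_1 = 232, radius_1 = 28, px0_2 = 84, px1_2 = 196, py1_2 = 140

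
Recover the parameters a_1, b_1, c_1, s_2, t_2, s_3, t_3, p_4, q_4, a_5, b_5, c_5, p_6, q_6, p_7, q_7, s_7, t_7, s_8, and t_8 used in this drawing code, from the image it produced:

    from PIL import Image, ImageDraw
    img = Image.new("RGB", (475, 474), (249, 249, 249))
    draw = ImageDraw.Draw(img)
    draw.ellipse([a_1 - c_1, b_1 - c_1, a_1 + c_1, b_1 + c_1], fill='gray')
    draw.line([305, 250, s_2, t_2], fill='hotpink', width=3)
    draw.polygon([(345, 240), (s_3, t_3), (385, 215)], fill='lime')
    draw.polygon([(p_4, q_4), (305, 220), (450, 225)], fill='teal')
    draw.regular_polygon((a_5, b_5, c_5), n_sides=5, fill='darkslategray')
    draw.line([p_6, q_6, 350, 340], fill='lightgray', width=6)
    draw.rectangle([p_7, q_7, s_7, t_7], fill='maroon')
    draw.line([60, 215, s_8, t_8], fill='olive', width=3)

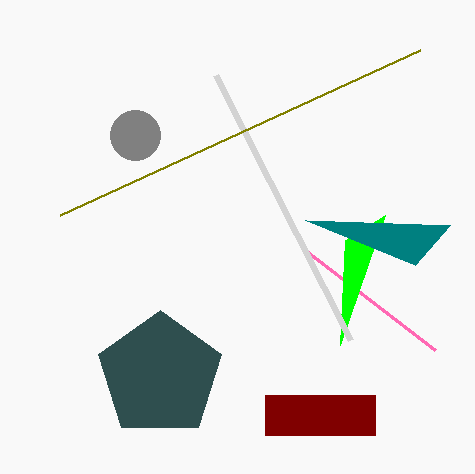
a_1 = 135; b_1 = 135; c_1 = 25; s_2 = 435; t_2 = 350; s_3 = 340; t_3 = 345; p_4 = 415; q_4 = 265; a_5 = 160; b_5 = 375; c_5 = 65; p_6 = 215; q_6 = 75; p_7 = 265; q_7 = 395; s_7 = 375; t_7 = 435; s_8 = 420; t_8 = 50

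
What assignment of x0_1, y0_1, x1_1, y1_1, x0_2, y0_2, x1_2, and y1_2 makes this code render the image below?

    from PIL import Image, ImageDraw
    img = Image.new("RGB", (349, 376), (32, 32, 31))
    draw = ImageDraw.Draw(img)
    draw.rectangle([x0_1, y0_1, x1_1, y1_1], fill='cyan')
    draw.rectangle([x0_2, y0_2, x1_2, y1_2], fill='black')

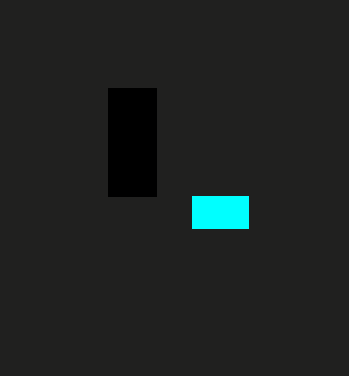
x0_1 = 192; y0_1 = 196; x1_1 = 248; y1_1 = 228; x0_2 = 108; y0_2 = 88; x1_2 = 156; y1_2 = 196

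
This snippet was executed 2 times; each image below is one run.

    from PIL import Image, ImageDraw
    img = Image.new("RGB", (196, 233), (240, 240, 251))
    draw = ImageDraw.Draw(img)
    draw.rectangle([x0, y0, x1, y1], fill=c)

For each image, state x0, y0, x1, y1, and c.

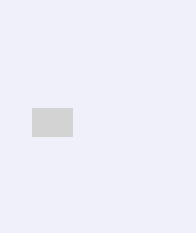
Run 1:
x0 = 32; y0 = 108; x1 = 72; y1 = 136; c = 'lightgray'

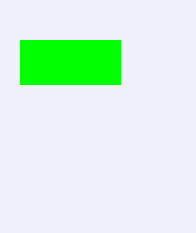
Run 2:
x0 = 20, y0 = 40, x1 = 120, y1 = 84, c = 'lime'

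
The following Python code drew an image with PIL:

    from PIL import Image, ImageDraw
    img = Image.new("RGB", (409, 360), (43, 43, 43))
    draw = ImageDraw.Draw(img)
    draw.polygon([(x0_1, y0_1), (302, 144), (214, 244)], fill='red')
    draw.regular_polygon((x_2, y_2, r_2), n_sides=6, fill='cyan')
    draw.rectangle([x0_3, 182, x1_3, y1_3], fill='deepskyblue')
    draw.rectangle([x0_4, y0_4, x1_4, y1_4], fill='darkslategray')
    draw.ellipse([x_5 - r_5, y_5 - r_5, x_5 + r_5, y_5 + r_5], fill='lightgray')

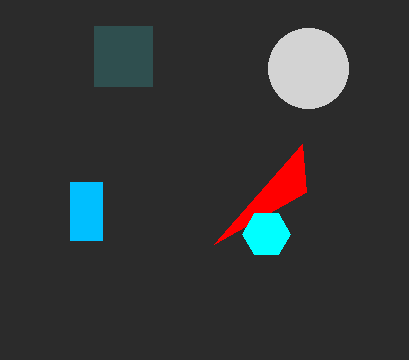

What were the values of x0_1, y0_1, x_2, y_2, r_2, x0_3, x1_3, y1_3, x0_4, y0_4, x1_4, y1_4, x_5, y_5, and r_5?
x0_1 = 306; y0_1 = 192; x_2 = 266; y_2 = 234; r_2 = 24; x0_3 = 70; x1_3 = 102; y1_3 = 240; x0_4 = 94; y0_4 = 26; x1_4 = 152; y1_4 = 86; x_5 = 308; y_5 = 68; r_5 = 40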